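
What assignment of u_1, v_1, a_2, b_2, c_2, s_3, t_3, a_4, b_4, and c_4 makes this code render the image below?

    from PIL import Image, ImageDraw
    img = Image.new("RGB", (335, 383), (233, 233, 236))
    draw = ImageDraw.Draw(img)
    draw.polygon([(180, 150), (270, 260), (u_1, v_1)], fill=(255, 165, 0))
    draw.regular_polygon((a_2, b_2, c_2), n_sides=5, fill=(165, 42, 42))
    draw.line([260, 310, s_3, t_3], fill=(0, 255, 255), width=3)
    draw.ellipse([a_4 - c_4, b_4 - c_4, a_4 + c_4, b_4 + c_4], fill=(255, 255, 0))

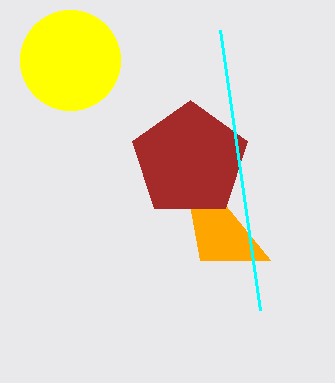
u_1 = 200, v_1 = 260, a_2 = 190, b_2 = 160, c_2 = 60, s_3 = 220, t_3 = 30, a_4 = 70, b_4 = 60, c_4 = 50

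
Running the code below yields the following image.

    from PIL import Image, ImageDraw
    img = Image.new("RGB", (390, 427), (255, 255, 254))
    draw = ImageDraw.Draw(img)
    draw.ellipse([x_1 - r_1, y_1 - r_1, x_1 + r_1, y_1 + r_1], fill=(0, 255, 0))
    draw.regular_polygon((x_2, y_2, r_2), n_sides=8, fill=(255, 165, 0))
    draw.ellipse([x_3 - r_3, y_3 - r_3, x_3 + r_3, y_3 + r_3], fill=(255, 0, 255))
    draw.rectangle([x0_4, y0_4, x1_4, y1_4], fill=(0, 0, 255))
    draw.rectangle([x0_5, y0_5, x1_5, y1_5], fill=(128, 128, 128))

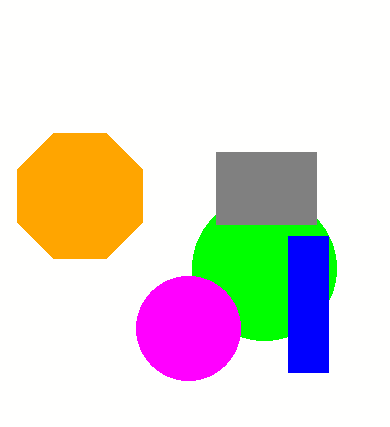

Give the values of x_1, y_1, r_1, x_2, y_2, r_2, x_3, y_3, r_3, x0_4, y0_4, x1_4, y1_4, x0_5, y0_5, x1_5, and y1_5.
x_1 = 264, y_1 = 268, r_1 = 72, x_2 = 80, y_2 = 196, r_2 = 68, x_3 = 188, y_3 = 328, r_3 = 52, x0_4 = 288, y0_4 = 236, x1_4 = 328, y1_4 = 372, x0_5 = 216, y0_5 = 152, x1_5 = 316, y1_5 = 224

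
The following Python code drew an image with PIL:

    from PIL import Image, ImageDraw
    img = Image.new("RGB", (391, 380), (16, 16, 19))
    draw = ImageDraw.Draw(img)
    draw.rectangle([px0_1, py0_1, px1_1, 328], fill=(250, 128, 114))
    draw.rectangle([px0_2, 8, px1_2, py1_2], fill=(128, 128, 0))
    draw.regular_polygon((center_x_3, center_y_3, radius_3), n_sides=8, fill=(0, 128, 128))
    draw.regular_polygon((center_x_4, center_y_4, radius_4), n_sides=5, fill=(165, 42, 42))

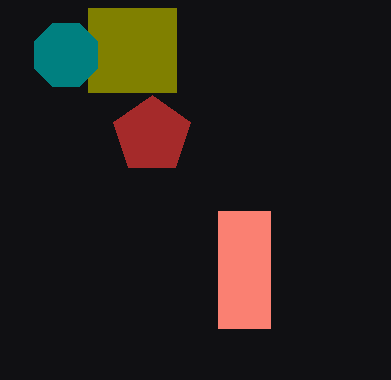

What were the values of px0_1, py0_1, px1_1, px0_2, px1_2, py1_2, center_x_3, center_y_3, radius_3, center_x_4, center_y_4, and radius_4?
px0_1 = 218
py0_1 = 211
px1_1 = 270
px0_2 = 88
px1_2 = 176
py1_2 = 92
center_x_3 = 66
center_y_3 = 55
radius_3 = 34
center_x_4 = 152
center_y_4 = 135
radius_4 = 40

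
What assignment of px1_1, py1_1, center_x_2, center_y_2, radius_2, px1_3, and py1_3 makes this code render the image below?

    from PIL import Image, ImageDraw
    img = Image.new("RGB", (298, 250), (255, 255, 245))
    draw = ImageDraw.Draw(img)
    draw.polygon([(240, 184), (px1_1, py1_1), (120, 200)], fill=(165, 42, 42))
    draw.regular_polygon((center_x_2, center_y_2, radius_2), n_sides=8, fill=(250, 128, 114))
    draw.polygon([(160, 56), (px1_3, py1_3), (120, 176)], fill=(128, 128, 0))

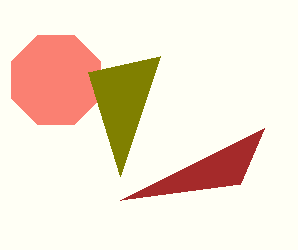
px1_1 = 264, py1_1 = 128, center_x_2 = 56, center_y_2 = 80, radius_2 = 48, px1_3 = 88, py1_3 = 72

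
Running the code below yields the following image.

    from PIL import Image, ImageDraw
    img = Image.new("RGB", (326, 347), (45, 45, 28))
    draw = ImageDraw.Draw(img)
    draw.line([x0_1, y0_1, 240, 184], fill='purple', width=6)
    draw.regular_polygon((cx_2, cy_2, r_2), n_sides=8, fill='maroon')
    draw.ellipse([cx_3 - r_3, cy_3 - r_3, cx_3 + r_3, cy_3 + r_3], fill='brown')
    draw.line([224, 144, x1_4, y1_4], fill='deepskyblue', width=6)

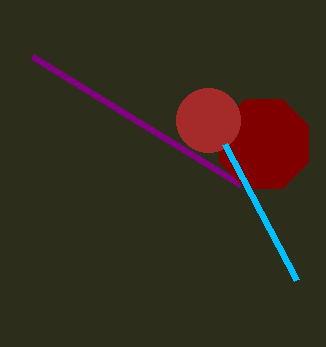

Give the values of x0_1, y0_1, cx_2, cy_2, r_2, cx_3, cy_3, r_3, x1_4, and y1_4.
x0_1 = 32
y0_1 = 56
cx_2 = 264
cy_2 = 144
r_2 = 48
cx_3 = 208
cy_3 = 120
r_3 = 32
x1_4 = 296
y1_4 = 280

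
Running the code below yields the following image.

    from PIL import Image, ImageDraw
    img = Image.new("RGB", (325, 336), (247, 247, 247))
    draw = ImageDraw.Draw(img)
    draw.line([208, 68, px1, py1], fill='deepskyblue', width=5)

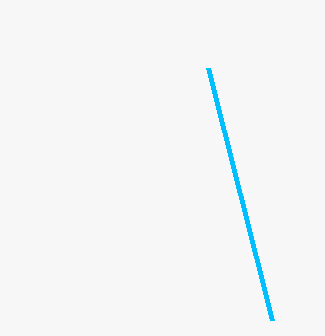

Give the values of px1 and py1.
px1 = 272
py1 = 320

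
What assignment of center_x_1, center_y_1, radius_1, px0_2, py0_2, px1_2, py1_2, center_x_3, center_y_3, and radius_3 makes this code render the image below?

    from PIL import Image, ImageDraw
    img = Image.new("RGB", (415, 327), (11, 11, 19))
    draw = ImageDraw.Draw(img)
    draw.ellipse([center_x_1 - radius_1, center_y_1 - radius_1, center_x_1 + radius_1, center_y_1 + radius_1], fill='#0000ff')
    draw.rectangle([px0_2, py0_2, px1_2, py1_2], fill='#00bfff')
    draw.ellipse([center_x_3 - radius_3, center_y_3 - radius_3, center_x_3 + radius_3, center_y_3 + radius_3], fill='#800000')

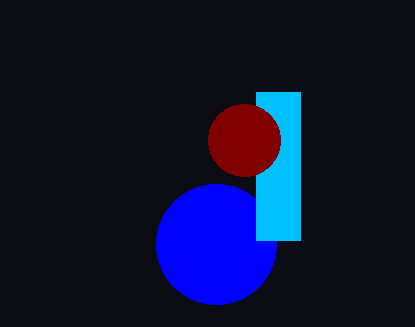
center_x_1 = 216
center_y_1 = 244
radius_1 = 60
px0_2 = 256
py0_2 = 92
px1_2 = 300
py1_2 = 240
center_x_3 = 244
center_y_3 = 140
radius_3 = 36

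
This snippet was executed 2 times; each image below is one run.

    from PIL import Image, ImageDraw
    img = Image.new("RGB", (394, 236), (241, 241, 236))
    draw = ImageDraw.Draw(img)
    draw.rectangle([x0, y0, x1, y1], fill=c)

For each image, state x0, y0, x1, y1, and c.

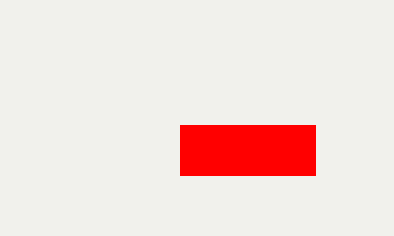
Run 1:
x0 = 180, y0 = 125, x1 = 315, y1 = 175, c = 'red'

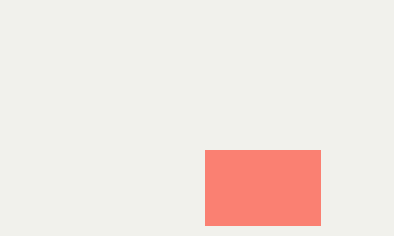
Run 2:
x0 = 205, y0 = 150, x1 = 320, y1 = 225, c = 'salmon'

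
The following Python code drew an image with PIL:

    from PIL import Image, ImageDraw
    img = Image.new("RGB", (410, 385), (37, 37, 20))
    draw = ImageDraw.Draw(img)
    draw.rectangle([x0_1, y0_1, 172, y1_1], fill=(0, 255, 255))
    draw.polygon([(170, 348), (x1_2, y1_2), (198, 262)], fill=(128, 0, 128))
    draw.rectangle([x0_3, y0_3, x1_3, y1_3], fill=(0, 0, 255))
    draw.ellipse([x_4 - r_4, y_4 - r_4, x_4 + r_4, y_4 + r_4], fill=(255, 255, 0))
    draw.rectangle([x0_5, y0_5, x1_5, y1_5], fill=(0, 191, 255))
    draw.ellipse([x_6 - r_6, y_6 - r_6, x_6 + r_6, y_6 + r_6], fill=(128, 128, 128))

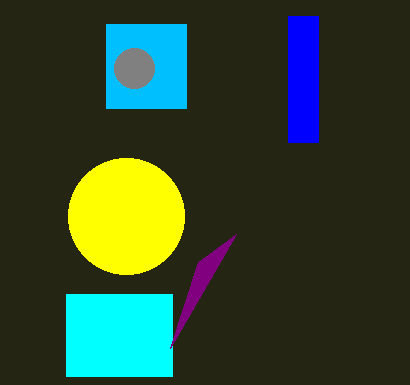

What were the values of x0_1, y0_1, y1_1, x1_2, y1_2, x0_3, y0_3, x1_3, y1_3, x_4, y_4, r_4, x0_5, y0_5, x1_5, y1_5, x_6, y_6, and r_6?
x0_1 = 66
y0_1 = 294
y1_1 = 376
x1_2 = 236
y1_2 = 234
x0_3 = 288
y0_3 = 16
x1_3 = 318
y1_3 = 142
x_4 = 126
y_4 = 216
r_4 = 58
x0_5 = 106
y0_5 = 24
x1_5 = 186
y1_5 = 108
x_6 = 134
y_6 = 68
r_6 = 20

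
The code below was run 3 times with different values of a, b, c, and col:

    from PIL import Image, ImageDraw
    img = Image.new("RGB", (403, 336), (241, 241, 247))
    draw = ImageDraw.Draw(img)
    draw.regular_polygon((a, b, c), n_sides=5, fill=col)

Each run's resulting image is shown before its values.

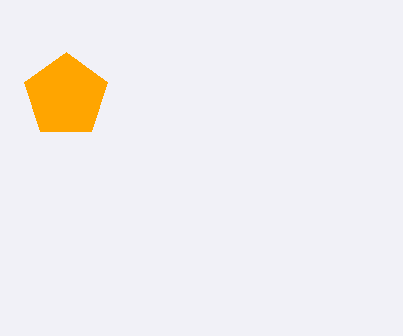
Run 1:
a = 66
b = 96
c = 44
col = 'orange'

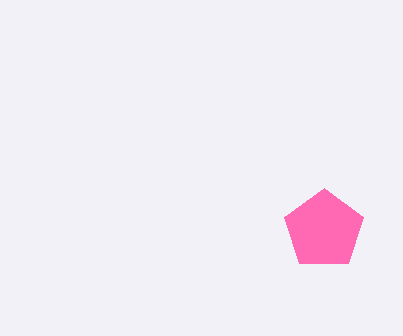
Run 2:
a = 324, b = 230, c = 42, col = 'hotpink'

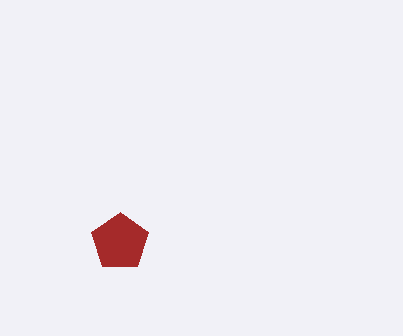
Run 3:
a = 120, b = 242, c = 30, col = 'brown'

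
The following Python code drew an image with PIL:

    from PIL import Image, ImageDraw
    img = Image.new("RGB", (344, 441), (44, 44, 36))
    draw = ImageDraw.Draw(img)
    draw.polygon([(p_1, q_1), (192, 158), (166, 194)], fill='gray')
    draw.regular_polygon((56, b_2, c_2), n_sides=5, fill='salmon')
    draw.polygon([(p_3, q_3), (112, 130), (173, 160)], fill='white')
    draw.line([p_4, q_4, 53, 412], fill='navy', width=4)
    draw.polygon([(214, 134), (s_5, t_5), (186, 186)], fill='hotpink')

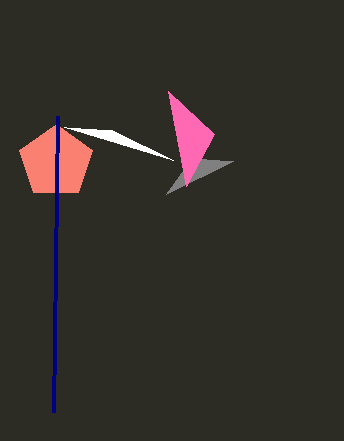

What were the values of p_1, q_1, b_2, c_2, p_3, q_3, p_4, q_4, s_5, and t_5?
p_1 = 233
q_1 = 161
b_2 = 162
c_2 = 38
p_3 = 64
q_3 = 127
p_4 = 57
q_4 = 116
s_5 = 168
t_5 = 91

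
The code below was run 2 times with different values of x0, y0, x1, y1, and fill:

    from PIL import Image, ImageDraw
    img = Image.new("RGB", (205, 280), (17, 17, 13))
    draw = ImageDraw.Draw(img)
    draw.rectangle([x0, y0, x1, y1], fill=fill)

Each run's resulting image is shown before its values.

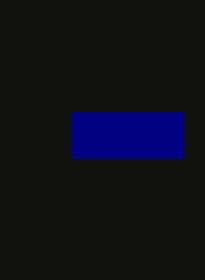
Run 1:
x0 = 72; y0 = 112; x1 = 184; y1 = 158; fill = 'navy'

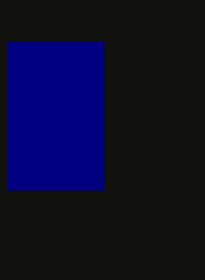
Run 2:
x0 = 8; y0 = 42; x1 = 104; y1 = 190; fill = 'navy'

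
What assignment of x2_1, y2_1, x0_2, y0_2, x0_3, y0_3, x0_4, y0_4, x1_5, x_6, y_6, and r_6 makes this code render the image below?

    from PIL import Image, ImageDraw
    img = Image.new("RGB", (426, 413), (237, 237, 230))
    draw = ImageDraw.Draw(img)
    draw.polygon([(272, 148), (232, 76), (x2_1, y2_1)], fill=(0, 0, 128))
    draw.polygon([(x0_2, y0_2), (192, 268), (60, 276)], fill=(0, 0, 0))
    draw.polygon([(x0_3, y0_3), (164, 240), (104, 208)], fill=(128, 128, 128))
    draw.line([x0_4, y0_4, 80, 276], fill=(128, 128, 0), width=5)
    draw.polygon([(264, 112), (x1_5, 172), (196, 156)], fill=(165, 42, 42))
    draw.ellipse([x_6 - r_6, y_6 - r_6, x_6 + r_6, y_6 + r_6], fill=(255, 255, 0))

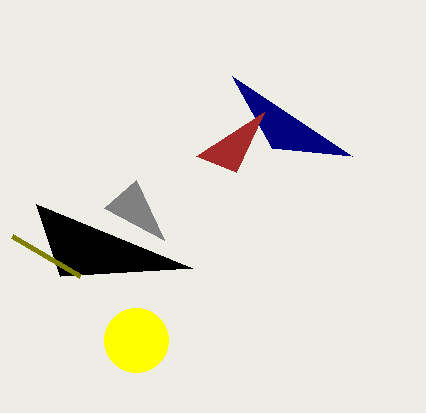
x2_1 = 352; y2_1 = 156; x0_2 = 36; y0_2 = 204; x0_3 = 136; y0_3 = 180; x0_4 = 12; y0_4 = 236; x1_5 = 236; x_6 = 136; y_6 = 340; r_6 = 32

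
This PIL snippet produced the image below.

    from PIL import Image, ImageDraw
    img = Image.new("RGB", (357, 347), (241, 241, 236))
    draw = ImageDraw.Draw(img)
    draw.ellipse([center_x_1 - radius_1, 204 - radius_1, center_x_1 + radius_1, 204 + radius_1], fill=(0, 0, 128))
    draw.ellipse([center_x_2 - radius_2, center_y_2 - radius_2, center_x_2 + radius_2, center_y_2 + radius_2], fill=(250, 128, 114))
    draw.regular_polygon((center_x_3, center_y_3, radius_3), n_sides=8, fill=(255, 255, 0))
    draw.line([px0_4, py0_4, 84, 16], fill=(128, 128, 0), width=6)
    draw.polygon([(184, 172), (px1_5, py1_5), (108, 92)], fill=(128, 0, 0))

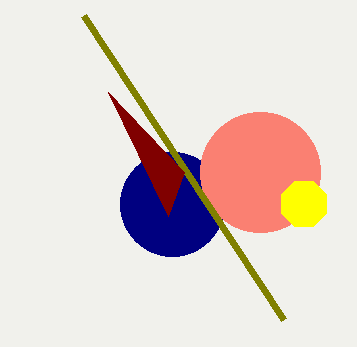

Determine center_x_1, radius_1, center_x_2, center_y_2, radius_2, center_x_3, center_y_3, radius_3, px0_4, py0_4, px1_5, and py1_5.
center_x_1 = 172, radius_1 = 52, center_x_2 = 260, center_y_2 = 172, radius_2 = 60, center_x_3 = 304, center_y_3 = 204, radius_3 = 24, px0_4 = 284, py0_4 = 320, px1_5 = 168, py1_5 = 216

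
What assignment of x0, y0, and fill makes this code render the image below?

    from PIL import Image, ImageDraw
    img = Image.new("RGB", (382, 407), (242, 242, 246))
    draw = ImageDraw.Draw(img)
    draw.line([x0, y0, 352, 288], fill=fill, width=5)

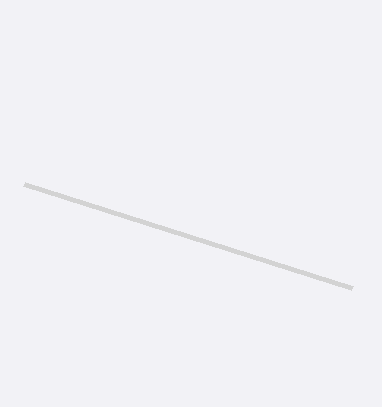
x0 = 24, y0 = 184, fill = 'lightgray'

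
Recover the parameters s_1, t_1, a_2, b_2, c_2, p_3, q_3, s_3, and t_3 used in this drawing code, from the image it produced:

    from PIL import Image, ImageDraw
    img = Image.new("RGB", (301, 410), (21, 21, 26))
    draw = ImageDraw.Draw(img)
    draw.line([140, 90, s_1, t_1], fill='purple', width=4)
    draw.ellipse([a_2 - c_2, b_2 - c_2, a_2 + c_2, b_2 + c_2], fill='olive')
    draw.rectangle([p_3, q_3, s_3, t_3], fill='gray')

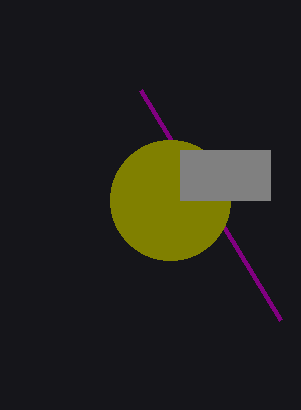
s_1 = 280; t_1 = 320; a_2 = 170; b_2 = 200; c_2 = 60; p_3 = 180; q_3 = 150; s_3 = 270; t_3 = 200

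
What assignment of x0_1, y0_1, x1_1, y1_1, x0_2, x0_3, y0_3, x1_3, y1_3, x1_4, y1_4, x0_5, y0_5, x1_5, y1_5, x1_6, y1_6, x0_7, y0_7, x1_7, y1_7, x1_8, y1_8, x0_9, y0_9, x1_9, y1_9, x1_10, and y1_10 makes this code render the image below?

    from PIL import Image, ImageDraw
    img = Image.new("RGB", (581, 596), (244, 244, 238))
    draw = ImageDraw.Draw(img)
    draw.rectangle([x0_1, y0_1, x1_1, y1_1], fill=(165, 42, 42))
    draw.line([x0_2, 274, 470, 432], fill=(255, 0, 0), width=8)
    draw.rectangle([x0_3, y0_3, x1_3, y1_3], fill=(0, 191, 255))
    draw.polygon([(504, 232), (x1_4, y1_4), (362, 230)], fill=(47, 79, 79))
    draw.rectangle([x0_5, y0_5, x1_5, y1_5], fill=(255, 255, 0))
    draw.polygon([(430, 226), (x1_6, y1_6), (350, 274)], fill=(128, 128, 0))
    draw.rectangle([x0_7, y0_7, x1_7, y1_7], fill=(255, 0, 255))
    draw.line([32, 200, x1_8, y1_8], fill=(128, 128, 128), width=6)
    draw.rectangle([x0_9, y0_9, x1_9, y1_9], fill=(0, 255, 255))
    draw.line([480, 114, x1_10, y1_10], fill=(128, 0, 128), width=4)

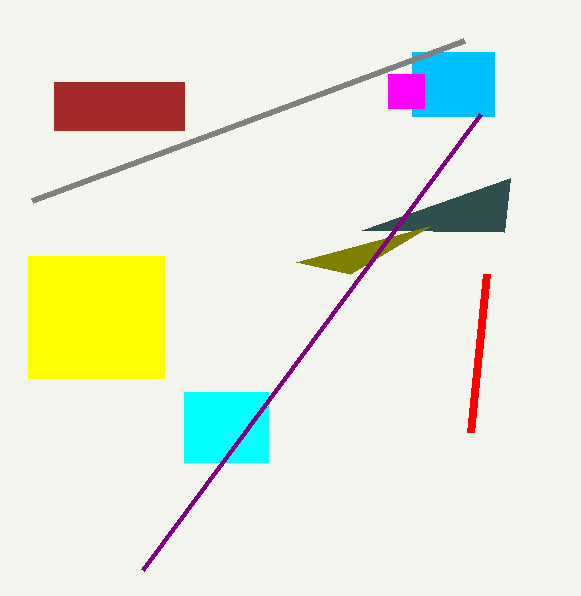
x0_1 = 54; y0_1 = 82; x1_1 = 184; y1_1 = 130; x0_2 = 486; x0_3 = 412; y0_3 = 52; x1_3 = 494; y1_3 = 116; x1_4 = 510; y1_4 = 178; x0_5 = 28; y0_5 = 256; x1_5 = 164; y1_5 = 378; x1_6 = 296; y1_6 = 262; x0_7 = 388; y0_7 = 74; x1_7 = 424; y1_7 = 108; x1_8 = 464; y1_8 = 40; x0_9 = 184; y0_9 = 392; x1_9 = 268; y1_9 = 462; x1_10 = 142; y1_10 = 570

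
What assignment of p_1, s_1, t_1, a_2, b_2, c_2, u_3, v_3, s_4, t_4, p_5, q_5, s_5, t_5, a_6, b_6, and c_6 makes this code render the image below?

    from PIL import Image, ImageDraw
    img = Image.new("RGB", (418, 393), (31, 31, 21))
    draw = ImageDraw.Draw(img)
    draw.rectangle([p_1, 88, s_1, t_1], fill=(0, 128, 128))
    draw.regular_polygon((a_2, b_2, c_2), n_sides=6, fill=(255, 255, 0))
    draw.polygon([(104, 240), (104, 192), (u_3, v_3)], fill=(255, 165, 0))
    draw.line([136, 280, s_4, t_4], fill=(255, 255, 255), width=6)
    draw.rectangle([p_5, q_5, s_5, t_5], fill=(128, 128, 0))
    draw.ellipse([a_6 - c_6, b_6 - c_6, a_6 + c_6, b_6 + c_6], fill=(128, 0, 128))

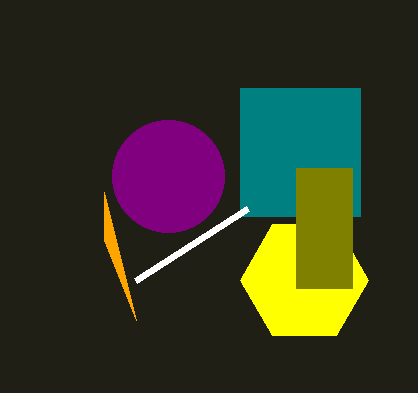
p_1 = 240
s_1 = 360
t_1 = 216
a_2 = 304
b_2 = 280
c_2 = 64
u_3 = 136
v_3 = 320
s_4 = 248
t_4 = 208
p_5 = 296
q_5 = 168
s_5 = 352
t_5 = 288
a_6 = 168
b_6 = 176
c_6 = 56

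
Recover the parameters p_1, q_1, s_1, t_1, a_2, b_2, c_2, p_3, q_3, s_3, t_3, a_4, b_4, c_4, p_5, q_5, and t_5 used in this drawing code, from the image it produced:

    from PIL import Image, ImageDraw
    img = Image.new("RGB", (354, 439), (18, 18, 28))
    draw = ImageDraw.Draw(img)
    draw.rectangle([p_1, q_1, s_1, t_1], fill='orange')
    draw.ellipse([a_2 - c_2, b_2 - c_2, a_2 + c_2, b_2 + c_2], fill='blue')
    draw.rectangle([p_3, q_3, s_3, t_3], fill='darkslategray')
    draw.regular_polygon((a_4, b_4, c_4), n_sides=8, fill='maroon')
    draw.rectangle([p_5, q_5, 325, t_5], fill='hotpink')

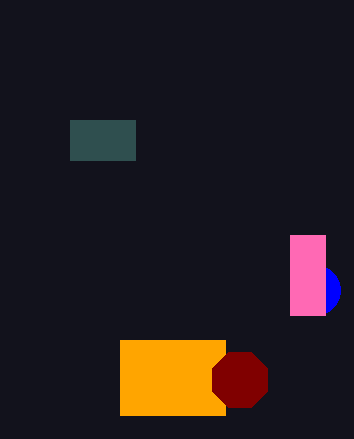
p_1 = 120, q_1 = 340, s_1 = 225, t_1 = 415, a_2 = 315, b_2 = 290, c_2 = 25, p_3 = 70, q_3 = 120, s_3 = 135, t_3 = 160, a_4 = 240, b_4 = 380, c_4 = 30, p_5 = 290, q_5 = 235, t_5 = 315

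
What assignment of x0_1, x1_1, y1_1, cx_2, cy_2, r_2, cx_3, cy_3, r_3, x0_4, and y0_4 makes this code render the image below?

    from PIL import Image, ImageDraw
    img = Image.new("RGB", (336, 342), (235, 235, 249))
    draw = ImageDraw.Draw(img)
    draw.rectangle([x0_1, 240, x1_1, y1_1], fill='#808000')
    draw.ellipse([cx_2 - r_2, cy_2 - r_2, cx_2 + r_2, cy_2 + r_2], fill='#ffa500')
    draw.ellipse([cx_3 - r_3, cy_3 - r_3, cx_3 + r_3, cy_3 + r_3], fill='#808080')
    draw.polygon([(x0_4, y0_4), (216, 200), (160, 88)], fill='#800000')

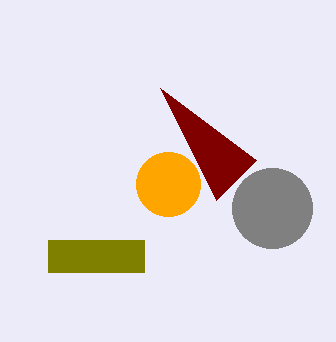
x0_1 = 48, x1_1 = 144, y1_1 = 272, cx_2 = 168, cy_2 = 184, r_2 = 32, cx_3 = 272, cy_3 = 208, r_3 = 40, x0_4 = 256, y0_4 = 160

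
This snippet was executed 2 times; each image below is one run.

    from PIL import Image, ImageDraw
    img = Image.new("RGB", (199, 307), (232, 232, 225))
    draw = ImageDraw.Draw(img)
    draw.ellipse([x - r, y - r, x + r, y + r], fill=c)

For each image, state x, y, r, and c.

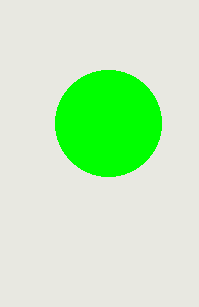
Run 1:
x = 108, y = 123, r = 53, c = 'lime'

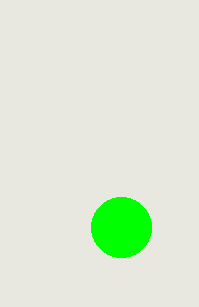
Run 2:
x = 121
y = 227
r = 30
c = 'lime'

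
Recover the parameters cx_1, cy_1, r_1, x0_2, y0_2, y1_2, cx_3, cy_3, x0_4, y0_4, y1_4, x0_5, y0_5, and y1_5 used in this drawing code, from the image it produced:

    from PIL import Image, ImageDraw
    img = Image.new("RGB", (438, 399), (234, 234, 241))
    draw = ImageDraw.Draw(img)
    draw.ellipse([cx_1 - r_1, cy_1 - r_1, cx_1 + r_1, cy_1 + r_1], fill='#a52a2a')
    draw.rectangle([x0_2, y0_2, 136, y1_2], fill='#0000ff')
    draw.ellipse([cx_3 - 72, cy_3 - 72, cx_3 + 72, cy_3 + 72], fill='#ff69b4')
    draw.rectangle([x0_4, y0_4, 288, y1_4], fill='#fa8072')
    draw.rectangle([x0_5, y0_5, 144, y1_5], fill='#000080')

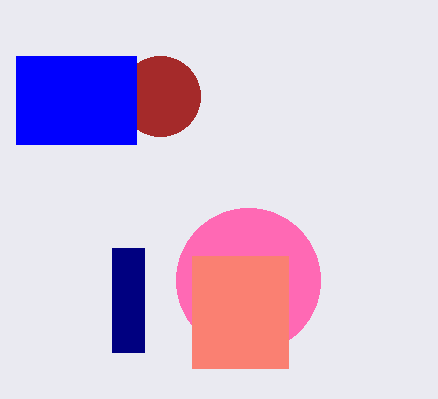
cx_1 = 160
cy_1 = 96
r_1 = 40
x0_2 = 16
y0_2 = 56
y1_2 = 144
cx_3 = 248
cy_3 = 280
x0_4 = 192
y0_4 = 256
y1_4 = 368
x0_5 = 112
y0_5 = 248
y1_5 = 352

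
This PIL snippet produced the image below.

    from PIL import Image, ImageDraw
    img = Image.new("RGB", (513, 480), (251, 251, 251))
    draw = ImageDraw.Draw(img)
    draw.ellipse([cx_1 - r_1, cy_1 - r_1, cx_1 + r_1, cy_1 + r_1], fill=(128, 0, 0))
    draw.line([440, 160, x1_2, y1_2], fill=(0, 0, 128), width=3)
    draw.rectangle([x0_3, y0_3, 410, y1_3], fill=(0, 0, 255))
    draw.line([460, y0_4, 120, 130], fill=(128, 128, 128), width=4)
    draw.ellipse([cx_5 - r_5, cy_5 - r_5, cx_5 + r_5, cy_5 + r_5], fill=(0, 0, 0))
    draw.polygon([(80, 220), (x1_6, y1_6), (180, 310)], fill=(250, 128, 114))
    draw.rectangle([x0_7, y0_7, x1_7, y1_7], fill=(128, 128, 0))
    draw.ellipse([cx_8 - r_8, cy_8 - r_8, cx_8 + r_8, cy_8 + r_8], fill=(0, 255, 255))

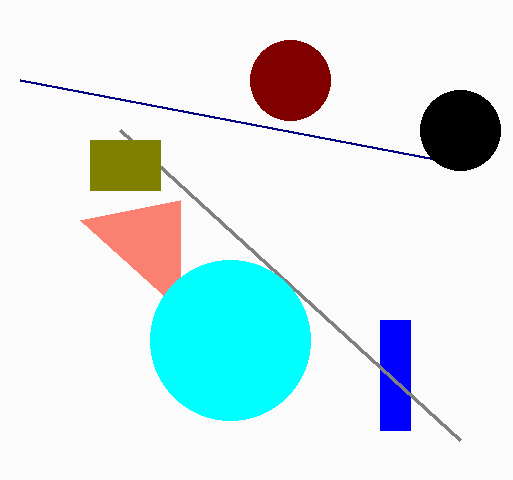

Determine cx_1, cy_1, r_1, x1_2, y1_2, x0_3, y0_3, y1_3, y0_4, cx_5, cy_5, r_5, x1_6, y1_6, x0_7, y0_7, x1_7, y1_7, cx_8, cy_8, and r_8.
cx_1 = 290
cy_1 = 80
r_1 = 40
x1_2 = 20
y1_2 = 80
x0_3 = 380
y0_3 = 320
y1_3 = 430
y0_4 = 440
cx_5 = 460
cy_5 = 130
r_5 = 40
x1_6 = 180
y1_6 = 200
x0_7 = 90
y0_7 = 140
x1_7 = 160
y1_7 = 190
cx_8 = 230
cy_8 = 340
r_8 = 80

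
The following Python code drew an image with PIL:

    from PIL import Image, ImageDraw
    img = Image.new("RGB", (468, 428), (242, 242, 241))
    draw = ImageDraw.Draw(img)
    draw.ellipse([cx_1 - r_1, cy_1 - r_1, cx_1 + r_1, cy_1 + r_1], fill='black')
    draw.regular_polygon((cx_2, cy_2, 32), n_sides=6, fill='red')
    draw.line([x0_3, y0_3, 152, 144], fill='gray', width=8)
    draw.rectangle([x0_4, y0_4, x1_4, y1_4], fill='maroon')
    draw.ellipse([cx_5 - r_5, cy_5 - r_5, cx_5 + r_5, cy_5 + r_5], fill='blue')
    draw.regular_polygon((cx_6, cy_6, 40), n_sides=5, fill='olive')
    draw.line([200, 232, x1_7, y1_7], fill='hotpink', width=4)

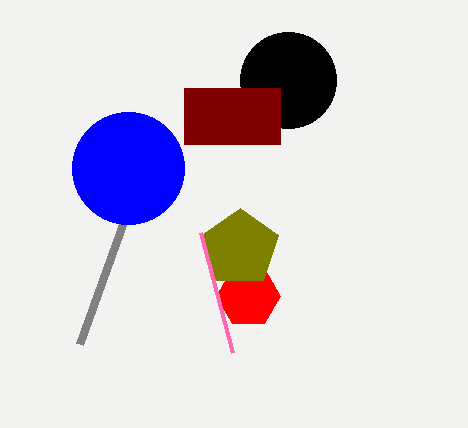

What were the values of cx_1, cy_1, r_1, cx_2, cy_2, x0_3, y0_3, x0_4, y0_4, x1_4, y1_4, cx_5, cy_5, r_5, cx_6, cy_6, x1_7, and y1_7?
cx_1 = 288, cy_1 = 80, r_1 = 48, cx_2 = 248, cy_2 = 296, x0_3 = 80, y0_3 = 344, x0_4 = 184, y0_4 = 88, x1_4 = 280, y1_4 = 144, cx_5 = 128, cy_5 = 168, r_5 = 56, cx_6 = 240, cy_6 = 248, x1_7 = 232, y1_7 = 352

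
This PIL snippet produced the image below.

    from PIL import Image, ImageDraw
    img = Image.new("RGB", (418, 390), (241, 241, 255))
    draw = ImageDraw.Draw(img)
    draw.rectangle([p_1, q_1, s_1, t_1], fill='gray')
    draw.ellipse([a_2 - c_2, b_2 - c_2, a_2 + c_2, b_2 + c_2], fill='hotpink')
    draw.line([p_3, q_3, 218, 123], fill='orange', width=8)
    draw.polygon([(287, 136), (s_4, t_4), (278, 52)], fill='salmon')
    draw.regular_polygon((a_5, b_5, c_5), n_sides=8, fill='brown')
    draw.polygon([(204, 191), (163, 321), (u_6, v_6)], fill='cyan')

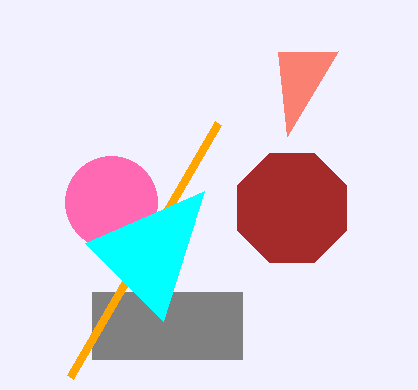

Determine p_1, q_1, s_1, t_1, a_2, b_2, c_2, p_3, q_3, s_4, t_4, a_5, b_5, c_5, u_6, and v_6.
p_1 = 92, q_1 = 292, s_1 = 242, t_1 = 359, a_2 = 111, b_2 = 202, c_2 = 46, p_3 = 70, q_3 = 377, s_4 = 338, t_4 = 51, a_5 = 292, b_5 = 208, c_5 = 59, u_6 = 85, v_6 = 243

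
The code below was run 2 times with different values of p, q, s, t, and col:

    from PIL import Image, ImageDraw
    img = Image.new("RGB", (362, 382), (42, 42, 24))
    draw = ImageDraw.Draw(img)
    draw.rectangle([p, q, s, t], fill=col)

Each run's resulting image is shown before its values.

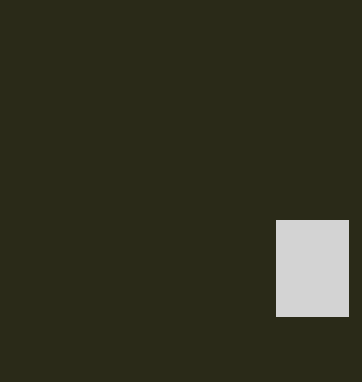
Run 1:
p = 276, q = 220, s = 348, t = 316, col = 'lightgray'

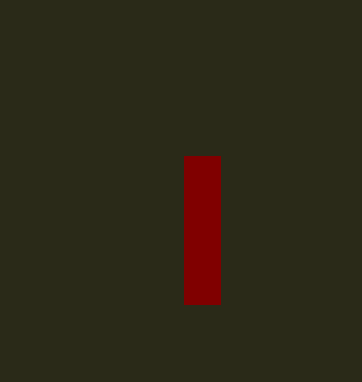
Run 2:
p = 184; q = 156; s = 220; t = 304; col = 'maroon'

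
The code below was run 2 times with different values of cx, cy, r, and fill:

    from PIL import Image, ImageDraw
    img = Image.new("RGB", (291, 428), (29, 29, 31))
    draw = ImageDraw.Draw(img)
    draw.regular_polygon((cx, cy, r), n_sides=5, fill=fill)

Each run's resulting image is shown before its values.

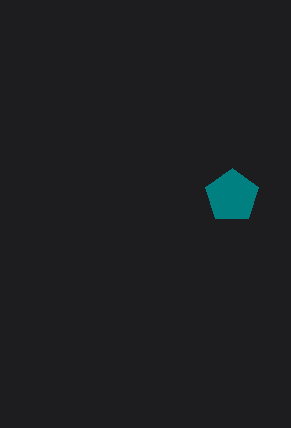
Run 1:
cx = 232, cy = 196, r = 28, fill = 'teal'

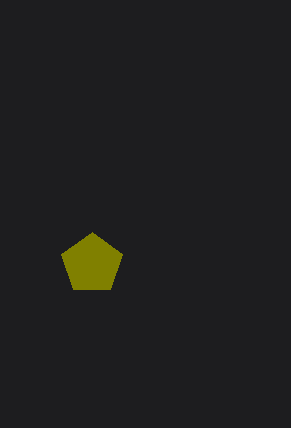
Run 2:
cx = 92, cy = 264, r = 32, fill = 'olive'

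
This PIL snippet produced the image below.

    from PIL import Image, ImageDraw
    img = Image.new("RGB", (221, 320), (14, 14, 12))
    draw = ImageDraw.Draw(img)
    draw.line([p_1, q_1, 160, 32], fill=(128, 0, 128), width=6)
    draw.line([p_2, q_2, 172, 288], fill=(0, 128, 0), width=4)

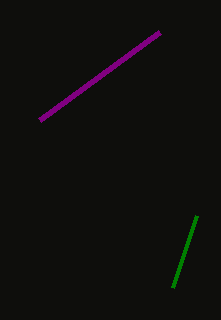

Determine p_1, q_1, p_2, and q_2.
p_1 = 40, q_1 = 120, p_2 = 196, q_2 = 216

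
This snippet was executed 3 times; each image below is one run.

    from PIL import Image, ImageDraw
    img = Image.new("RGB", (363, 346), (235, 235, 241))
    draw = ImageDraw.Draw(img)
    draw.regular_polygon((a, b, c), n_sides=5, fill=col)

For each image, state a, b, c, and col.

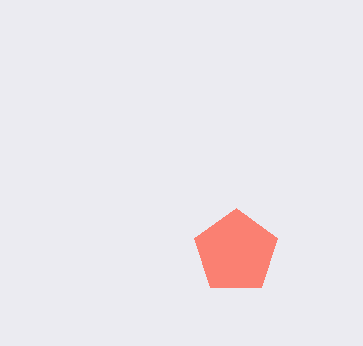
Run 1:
a = 236; b = 252; c = 44; col = 'salmon'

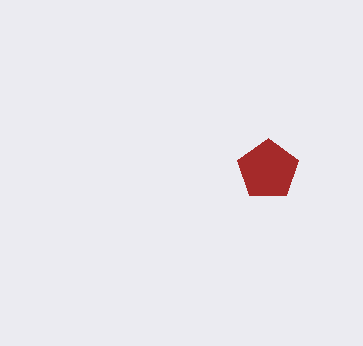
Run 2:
a = 268
b = 170
c = 32
col = 'brown'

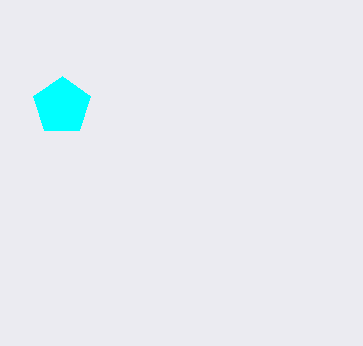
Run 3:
a = 62; b = 106; c = 30; col = 'cyan'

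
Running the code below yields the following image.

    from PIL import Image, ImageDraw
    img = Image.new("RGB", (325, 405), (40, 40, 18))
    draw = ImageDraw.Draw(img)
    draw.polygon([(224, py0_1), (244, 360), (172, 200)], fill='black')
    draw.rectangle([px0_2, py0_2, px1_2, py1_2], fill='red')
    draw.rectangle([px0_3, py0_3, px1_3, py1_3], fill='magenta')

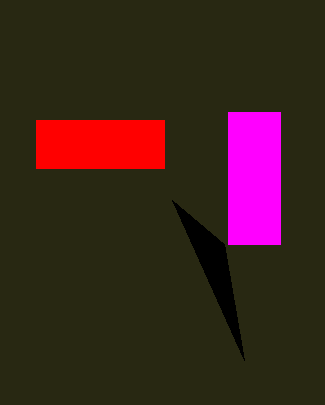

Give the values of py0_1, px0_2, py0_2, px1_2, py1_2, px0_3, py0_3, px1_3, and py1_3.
py0_1 = 244, px0_2 = 36, py0_2 = 120, px1_2 = 164, py1_2 = 168, px0_3 = 228, py0_3 = 112, px1_3 = 280, py1_3 = 244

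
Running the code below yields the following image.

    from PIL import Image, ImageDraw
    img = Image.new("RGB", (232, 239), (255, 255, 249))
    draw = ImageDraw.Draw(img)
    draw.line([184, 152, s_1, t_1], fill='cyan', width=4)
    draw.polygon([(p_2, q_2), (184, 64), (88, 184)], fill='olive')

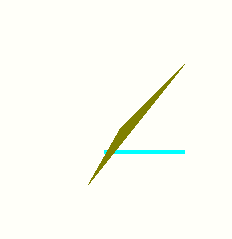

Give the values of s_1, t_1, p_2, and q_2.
s_1 = 104
t_1 = 152
p_2 = 120
q_2 = 128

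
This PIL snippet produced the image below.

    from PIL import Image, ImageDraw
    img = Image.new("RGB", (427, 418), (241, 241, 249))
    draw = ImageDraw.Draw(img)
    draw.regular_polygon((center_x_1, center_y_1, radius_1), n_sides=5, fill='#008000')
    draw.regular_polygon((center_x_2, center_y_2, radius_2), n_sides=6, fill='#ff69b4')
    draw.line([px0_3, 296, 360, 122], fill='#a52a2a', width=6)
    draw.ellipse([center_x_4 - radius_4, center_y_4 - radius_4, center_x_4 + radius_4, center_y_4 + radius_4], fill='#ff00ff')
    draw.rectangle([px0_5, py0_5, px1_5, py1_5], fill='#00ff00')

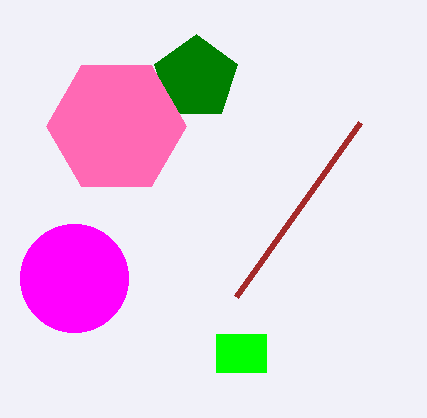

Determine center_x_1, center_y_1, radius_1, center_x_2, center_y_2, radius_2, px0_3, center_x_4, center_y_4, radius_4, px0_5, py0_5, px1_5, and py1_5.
center_x_1 = 196; center_y_1 = 78; radius_1 = 44; center_x_2 = 116; center_y_2 = 126; radius_2 = 70; px0_3 = 236; center_x_4 = 74; center_y_4 = 278; radius_4 = 54; px0_5 = 216; py0_5 = 334; px1_5 = 266; py1_5 = 372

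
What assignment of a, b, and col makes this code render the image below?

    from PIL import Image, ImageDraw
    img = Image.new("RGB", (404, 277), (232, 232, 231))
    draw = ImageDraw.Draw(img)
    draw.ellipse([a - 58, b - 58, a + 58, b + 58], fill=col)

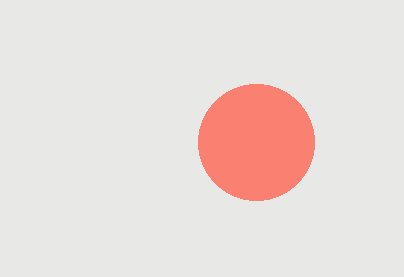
a = 256
b = 142
col = 'salmon'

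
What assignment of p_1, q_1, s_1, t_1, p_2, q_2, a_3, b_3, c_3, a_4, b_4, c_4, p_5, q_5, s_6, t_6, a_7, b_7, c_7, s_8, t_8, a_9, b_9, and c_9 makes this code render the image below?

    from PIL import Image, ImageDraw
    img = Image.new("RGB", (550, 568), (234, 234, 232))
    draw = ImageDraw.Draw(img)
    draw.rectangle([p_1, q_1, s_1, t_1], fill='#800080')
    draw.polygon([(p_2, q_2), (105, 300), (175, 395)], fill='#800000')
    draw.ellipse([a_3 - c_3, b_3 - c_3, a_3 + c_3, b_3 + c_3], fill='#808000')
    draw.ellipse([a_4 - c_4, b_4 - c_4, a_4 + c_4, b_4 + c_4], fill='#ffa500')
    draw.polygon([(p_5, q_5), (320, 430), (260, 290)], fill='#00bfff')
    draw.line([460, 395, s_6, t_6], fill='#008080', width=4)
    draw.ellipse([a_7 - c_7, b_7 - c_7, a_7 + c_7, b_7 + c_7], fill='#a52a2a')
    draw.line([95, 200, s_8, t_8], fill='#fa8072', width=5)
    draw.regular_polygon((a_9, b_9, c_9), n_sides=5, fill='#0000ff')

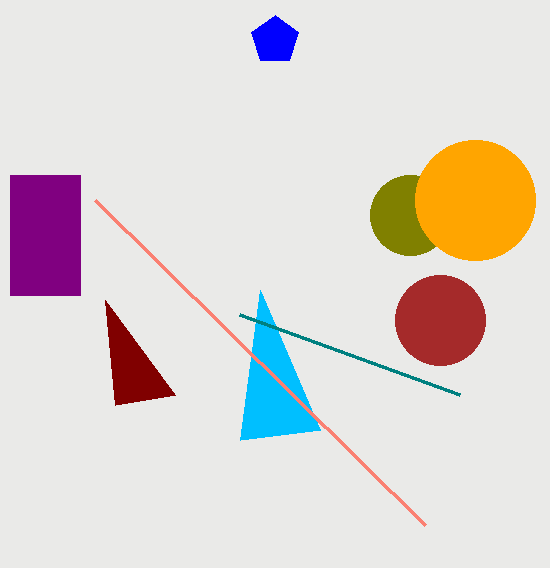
p_1 = 10, q_1 = 175, s_1 = 80, t_1 = 295, p_2 = 115, q_2 = 405, a_3 = 410, b_3 = 215, c_3 = 40, a_4 = 475, b_4 = 200, c_4 = 60, p_5 = 240, q_5 = 440, s_6 = 240, t_6 = 315, a_7 = 440, b_7 = 320, c_7 = 45, s_8 = 425, t_8 = 525, a_9 = 275, b_9 = 40, c_9 = 25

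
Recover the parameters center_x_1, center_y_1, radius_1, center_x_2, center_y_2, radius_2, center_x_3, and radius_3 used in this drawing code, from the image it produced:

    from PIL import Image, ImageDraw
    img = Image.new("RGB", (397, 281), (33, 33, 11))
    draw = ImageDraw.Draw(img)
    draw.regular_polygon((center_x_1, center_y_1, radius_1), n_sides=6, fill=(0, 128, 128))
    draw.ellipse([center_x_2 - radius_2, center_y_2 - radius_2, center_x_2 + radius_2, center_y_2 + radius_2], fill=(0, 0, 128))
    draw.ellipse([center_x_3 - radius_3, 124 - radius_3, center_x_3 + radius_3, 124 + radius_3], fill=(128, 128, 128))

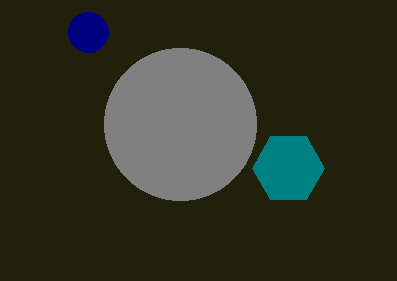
center_x_1 = 288; center_y_1 = 168; radius_1 = 36; center_x_2 = 88; center_y_2 = 32; radius_2 = 20; center_x_3 = 180; radius_3 = 76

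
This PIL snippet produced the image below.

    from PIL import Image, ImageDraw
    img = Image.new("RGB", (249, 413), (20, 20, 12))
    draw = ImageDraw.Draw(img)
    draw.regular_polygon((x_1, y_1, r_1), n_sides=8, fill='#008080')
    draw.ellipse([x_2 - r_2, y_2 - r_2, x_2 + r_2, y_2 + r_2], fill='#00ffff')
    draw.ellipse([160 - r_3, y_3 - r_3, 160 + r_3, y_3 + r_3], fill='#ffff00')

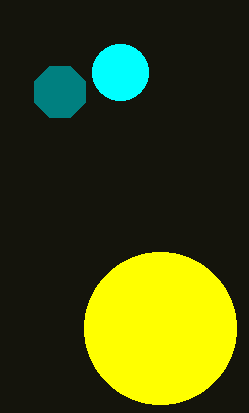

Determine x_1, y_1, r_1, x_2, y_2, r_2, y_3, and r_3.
x_1 = 60; y_1 = 92; r_1 = 28; x_2 = 120; y_2 = 72; r_2 = 28; y_3 = 328; r_3 = 76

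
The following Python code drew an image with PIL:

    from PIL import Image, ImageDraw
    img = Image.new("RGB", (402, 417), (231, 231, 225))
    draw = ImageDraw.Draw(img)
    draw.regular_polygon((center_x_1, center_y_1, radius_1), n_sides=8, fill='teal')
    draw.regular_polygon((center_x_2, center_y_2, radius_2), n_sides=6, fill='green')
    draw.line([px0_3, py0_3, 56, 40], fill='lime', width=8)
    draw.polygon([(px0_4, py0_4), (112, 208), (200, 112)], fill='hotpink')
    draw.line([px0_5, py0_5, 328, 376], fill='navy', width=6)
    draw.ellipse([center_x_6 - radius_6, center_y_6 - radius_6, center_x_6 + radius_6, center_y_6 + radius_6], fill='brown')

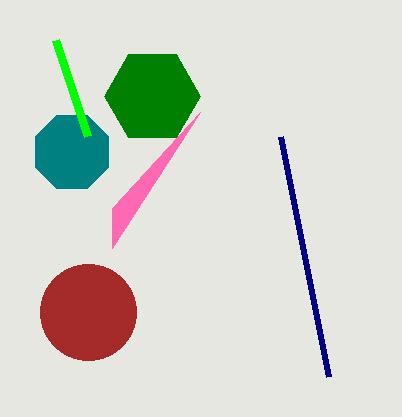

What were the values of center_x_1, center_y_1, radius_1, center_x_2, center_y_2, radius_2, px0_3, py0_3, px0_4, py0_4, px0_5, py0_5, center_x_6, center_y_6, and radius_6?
center_x_1 = 72
center_y_1 = 152
radius_1 = 40
center_x_2 = 152
center_y_2 = 96
radius_2 = 48
px0_3 = 88
py0_3 = 136
px0_4 = 112
py0_4 = 248
px0_5 = 280
py0_5 = 136
center_x_6 = 88
center_y_6 = 312
radius_6 = 48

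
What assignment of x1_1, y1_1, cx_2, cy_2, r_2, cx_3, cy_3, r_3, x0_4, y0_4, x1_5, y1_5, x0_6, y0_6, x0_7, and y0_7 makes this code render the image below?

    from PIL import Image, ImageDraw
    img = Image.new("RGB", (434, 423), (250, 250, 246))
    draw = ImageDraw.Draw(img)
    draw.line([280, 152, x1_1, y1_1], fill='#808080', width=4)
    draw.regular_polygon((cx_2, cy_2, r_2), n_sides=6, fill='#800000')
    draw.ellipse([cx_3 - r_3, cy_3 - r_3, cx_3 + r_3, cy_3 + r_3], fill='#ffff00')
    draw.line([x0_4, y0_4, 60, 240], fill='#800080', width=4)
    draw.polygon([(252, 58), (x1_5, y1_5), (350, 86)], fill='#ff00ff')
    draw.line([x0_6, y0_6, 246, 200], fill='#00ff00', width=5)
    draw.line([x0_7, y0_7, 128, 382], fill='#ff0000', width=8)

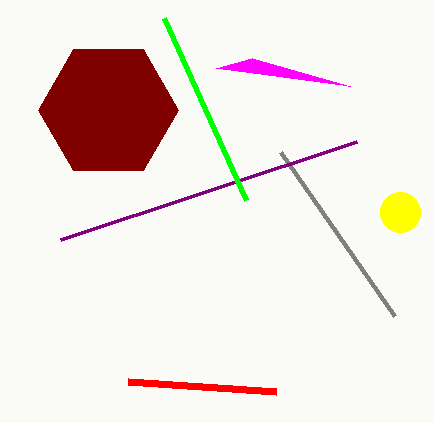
x1_1 = 394; y1_1 = 316; cx_2 = 108; cy_2 = 110; r_2 = 70; cx_3 = 400; cy_3 = 212; r_3 = 20; x0_4 = 356; y0_4 = 142; x1_5 = 216; y1_5 = 68; x0_6 = 164; y0_6 = 18; x0_7 = 276; y0_7 = 392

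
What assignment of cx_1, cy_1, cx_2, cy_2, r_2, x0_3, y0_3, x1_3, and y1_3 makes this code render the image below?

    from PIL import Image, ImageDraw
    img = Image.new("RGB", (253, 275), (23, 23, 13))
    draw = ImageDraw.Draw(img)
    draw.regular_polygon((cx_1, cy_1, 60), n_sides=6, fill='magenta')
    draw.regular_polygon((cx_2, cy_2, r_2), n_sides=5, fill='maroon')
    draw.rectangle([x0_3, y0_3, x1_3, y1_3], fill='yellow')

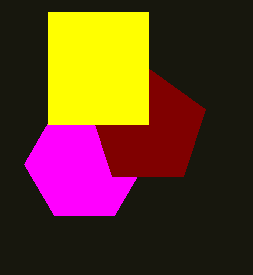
cx_1 = 84, cy_1 = 164, cx_2 = 148, cy_2 = 128, r_2 = 60, x0_3 = 48, y0_3 = 12, x1_3 = 148, y1_3 = 124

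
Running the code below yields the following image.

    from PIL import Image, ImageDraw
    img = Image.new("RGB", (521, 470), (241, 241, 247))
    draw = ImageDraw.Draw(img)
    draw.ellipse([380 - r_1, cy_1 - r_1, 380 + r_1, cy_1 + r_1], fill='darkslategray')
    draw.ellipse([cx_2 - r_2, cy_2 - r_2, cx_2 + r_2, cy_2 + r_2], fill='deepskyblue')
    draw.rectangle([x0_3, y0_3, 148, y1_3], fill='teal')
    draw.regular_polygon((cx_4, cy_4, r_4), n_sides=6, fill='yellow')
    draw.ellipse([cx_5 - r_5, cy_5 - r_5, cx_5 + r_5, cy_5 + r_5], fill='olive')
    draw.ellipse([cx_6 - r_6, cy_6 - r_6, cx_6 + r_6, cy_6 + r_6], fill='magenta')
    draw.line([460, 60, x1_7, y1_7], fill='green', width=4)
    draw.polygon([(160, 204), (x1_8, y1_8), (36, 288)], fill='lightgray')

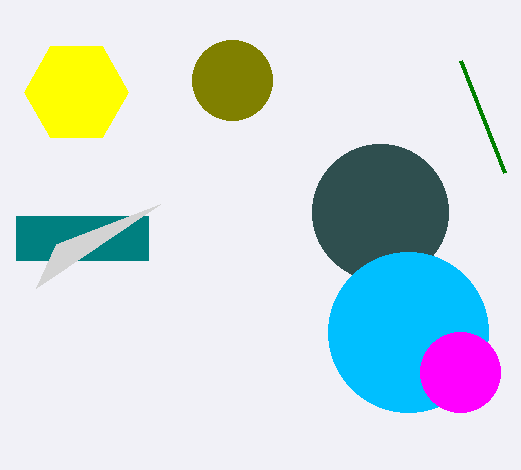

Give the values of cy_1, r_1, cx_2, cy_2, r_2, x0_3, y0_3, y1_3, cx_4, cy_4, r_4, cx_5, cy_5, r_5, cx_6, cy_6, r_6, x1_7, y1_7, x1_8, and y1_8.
cy_1 = 212, r_1 = 68, cx_2 = 408, cy_2 = 332, r_2 = 80, x0_3 = 16, y0_3 = 216, y1_3 = 260, cx_4 = 76, cy_4 = 92, r_4 = 52, cx_5 = 232, cy_5 = 80, r_5 = 40, cx_6 = 460, cy_6 = 372, r_6 = 40, x1_7 = 504, y1_7 = 172, x1_8 = 56, y1_8 = 244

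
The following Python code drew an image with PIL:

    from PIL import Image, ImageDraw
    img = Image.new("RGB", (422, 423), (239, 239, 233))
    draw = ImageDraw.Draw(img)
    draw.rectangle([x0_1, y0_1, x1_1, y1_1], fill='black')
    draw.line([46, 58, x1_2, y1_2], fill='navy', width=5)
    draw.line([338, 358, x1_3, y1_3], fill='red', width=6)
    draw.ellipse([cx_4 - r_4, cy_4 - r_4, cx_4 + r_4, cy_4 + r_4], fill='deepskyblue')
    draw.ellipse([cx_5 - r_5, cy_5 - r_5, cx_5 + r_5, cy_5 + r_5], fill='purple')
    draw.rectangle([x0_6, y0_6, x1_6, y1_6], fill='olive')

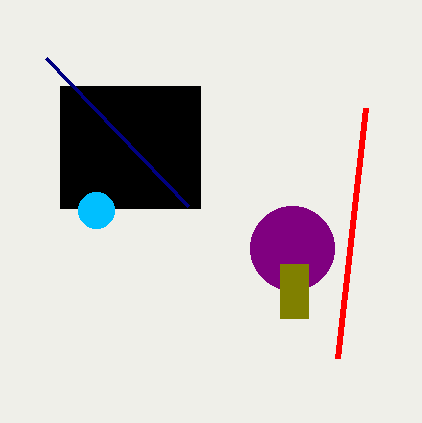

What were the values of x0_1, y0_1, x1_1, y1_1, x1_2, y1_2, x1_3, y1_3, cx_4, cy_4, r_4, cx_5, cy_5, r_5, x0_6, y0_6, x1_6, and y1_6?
x0_1 = 60; y0_1 = 86; x1_1 = 200; y1_1 = 208; x1_2 = 188; y1_2 = 206; x1_3 = 366; y1_3 = 108; cx_4 = 96; cy_4 = 210; r_4 = 18; cx_5 = 292; cy_5 = 248; r_5 = 42; x0_6 = 280; y0_6 = 264; x1_6 = 308; y1_6 = 318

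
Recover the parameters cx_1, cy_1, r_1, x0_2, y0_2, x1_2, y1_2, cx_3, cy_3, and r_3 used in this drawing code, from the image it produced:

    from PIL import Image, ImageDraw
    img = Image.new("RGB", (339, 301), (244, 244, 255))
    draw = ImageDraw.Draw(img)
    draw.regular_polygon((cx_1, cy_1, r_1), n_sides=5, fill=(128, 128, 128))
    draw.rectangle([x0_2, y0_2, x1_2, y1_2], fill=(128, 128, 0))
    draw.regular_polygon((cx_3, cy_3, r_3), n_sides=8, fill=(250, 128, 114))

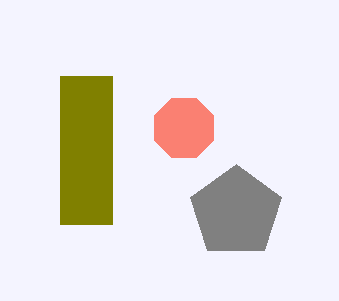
cx_1 = 236; cy_1 = 212; r_1 = 48; x0_2 = 60; y0_2 = 76; x1_2 = 112; y1_2 = 224; cx_3 = 184; cy_3 = 128; r_3 = 32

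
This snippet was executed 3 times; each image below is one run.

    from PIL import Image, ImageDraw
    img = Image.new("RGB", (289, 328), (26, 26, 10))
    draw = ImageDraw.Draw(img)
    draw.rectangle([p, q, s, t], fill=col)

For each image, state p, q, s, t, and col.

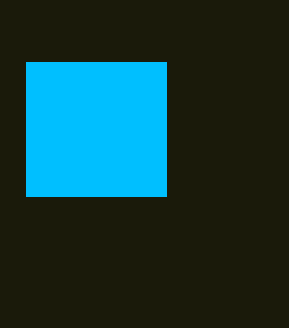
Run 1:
p = 26; q = 62; s = 166; t = 196; col = 'deepskyblue'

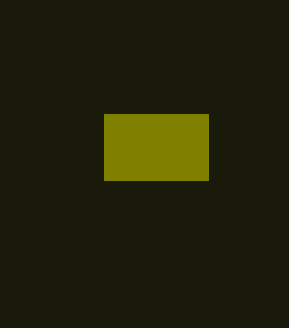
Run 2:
p = 104; q = 114; s = 208; t = 180; col = 'olive'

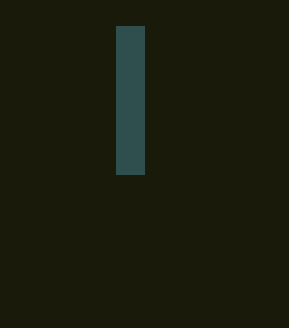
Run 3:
p = 116, q = 26, s = 144, t = 174, col = 'darkslategray'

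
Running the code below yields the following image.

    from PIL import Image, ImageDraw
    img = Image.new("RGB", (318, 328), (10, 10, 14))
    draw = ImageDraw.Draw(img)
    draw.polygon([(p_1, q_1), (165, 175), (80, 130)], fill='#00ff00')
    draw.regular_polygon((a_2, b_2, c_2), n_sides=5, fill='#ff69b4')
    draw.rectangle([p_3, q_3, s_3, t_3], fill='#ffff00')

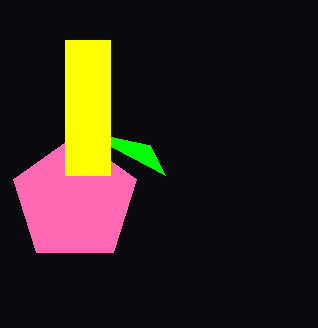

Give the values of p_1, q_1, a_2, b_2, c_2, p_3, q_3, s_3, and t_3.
p_1 = 150, q_1 = 145, a_2 = 75, b_2 = 200, c_2 = 65, p_3 = 65, q_3 = 40, s_3 = 110, t_3 = 175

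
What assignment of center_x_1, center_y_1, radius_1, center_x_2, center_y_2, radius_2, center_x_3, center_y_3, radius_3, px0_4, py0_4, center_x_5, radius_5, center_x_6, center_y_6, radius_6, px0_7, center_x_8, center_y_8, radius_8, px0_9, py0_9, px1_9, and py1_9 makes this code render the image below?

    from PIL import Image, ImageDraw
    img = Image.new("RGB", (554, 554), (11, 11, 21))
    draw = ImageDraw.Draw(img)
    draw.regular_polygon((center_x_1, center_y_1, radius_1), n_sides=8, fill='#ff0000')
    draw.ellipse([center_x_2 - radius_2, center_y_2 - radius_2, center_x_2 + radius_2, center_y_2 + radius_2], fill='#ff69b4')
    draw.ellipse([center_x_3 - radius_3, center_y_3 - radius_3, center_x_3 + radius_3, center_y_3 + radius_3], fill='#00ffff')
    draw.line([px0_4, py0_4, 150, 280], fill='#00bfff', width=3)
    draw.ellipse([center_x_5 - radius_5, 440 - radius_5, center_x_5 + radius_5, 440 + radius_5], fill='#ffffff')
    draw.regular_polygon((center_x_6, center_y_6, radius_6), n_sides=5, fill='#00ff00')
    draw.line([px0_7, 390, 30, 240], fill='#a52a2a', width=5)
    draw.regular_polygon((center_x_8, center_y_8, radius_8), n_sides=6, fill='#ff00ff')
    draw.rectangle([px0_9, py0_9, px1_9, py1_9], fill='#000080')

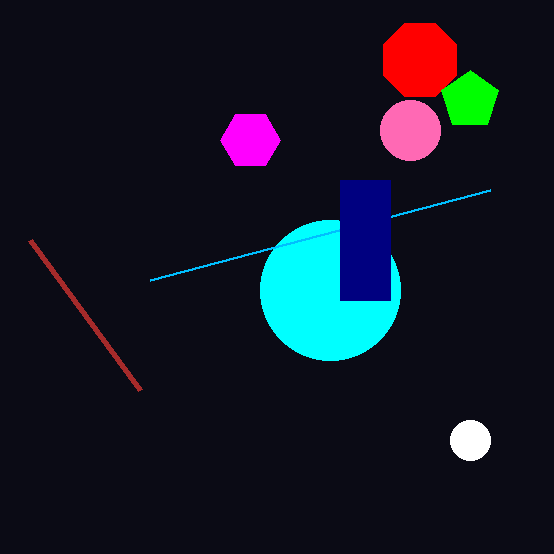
center_x_1 = 420; center_y_1 = 60; radius_1 = 40; center_x_2 = 410; center_y_2 = 130; radius_2 = 30; center_x_3 = 330; center_y_3 = 290; radius_3 = 70; px0_4 = 490; py0_4 = 190; center_x_5 = 470; radius_5 = 20; center_x_6 = 470; center_y_6 = 100; radius_6 = 30; px0_7 = 140; center_x_8 = 250; center_y_8 = 140; radius_8 = 30; px0_9 = 340; py0_9 = 180; px1_9 = 390; py1_9 = 300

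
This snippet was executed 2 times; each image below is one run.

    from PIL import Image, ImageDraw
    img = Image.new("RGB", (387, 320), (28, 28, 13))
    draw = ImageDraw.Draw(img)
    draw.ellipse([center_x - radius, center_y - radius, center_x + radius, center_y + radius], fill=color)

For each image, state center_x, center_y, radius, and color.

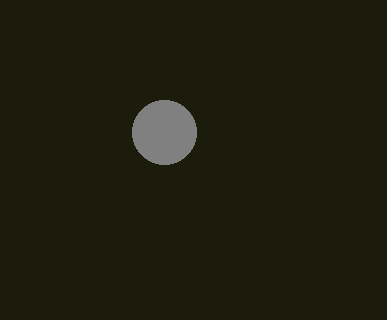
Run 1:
center_x = 164; center_y = 132; radius = 32; color = 'gray'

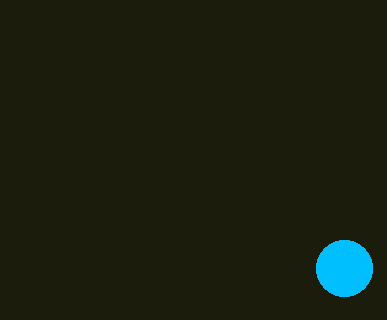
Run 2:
center_x = 344; center_y = 268; radius = 28; color = 'deepskyblue'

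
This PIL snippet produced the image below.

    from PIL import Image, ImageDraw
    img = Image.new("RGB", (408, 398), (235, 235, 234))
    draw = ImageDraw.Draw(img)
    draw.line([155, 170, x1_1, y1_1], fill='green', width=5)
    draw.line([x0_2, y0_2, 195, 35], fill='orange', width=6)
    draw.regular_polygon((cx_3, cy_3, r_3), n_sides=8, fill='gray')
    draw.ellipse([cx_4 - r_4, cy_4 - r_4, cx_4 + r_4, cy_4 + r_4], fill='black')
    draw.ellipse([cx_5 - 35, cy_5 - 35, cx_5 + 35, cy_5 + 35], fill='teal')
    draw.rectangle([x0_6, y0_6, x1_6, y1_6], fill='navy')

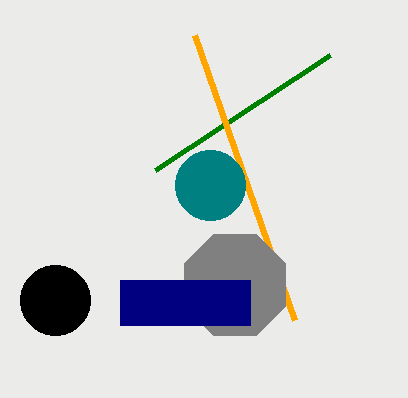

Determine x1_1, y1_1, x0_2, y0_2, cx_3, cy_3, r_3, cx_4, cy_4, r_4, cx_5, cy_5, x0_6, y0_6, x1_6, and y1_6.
x1_1 = 330; y1_1 = 55; x0_2 = 295; y0_2 = 320; cx_3 = 235; cy_3 = 285; r_3 = 55; cx_4 = 55; cy_4 = 300; r_4 = 35; cx_5 = 210; cy_5 = 185; x0_6 = 120; y0_6 = 280; x1_6 = 250; y1_6 = 325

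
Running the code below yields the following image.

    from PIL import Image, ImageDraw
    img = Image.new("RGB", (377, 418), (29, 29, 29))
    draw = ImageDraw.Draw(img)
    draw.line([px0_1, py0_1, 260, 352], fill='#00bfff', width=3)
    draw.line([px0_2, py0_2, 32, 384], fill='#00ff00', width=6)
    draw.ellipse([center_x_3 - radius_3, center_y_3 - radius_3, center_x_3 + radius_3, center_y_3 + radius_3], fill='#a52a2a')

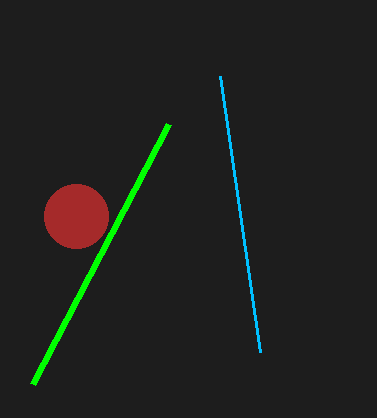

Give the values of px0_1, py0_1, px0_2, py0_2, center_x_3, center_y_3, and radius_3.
px0_1 = 220; py0_1 = 76; px0_2 = 168; py0_2 = 124; center_x_3 = 76; center_y_3 = 216; radius_3 = 32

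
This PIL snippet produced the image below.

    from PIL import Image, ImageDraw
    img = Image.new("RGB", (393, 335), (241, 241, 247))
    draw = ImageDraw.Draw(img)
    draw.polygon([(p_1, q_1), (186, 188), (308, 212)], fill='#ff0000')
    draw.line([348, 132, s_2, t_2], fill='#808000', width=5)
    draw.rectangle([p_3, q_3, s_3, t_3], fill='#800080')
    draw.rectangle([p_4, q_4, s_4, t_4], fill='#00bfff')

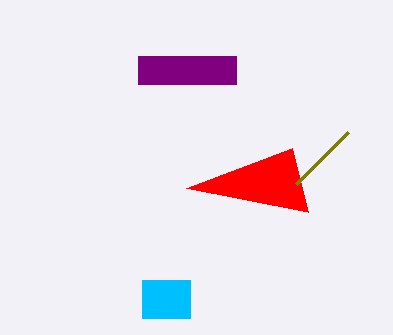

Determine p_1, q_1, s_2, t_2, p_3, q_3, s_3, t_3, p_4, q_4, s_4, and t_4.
p_1 = 292; q_1 = 148; s_2 = 296; t_2 = 184; p_3 = 138; q_3 = 56; s_3 = 236; t_3 = 84; p_4 = 142; q_4 = 280; s_4 = 190; t_4 = 318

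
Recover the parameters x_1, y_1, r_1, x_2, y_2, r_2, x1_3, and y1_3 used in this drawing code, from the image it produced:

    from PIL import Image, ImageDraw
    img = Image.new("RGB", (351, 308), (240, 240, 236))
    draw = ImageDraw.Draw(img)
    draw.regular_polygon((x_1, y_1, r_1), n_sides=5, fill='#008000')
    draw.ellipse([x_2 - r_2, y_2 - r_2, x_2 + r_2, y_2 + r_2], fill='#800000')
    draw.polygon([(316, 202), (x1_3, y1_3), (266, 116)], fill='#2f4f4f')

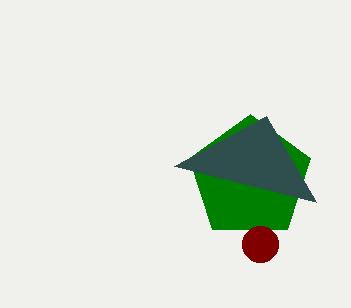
x_1 = 250; y_1 = 178; r_1 = 64; x_2 = 260; y_2 = 244; r_2 = 18; x1_3 = 174; y1_3 = 166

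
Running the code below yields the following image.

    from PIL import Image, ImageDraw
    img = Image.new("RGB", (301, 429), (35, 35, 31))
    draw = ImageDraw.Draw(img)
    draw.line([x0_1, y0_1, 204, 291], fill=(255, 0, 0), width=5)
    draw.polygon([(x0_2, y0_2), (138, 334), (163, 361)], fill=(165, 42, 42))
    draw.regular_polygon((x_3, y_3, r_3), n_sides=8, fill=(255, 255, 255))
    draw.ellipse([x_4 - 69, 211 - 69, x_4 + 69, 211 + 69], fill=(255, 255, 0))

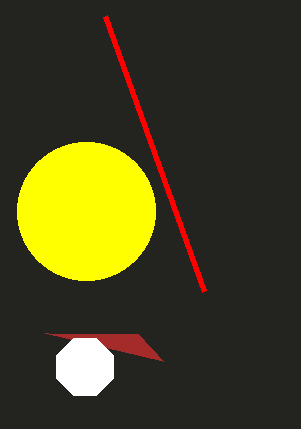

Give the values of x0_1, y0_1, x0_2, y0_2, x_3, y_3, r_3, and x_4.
x0_1 = 105; y0_1 = 16; x0_2 = 45; y0_2 = 333; x_3 = 85; y_3 = 367; r_3 = 31; x_4 = 86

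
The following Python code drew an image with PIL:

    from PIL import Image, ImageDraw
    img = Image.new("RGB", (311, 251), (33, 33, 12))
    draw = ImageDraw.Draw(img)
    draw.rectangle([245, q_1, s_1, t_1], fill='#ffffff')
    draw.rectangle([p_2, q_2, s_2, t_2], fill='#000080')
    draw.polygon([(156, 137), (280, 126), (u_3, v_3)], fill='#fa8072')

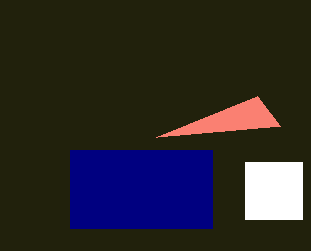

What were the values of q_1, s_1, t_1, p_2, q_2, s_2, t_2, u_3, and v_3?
q_1 = 162, s_1 = 302, t_1 = 219, p_2 = 70, q_2 = 150, s_2 = 212, t_2 = 228, u_3 = 257, v_3 = 96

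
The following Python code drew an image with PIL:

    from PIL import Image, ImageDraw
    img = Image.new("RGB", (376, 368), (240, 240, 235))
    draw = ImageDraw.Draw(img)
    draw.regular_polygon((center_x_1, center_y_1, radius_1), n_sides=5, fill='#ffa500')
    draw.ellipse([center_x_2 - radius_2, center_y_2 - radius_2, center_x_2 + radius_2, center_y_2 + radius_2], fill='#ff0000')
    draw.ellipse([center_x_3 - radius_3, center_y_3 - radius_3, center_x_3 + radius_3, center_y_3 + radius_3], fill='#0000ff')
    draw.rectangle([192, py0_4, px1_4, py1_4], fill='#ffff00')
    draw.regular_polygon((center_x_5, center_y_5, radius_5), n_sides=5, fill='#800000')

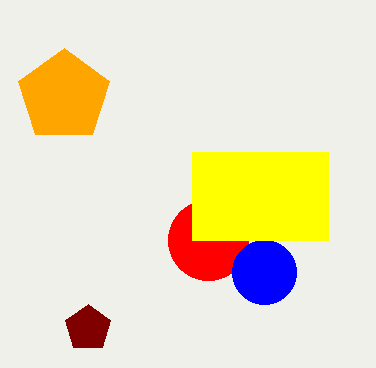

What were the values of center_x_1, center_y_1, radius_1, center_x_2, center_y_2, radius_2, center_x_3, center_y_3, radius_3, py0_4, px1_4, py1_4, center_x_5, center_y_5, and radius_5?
center_x_1 = 64, center_y_1 = 96, radius_1 = 48, center_x_2 = 208, center_y_2 = 240, radius_2 = 40, center_x_3 = 264, center_y_3 = 272, radius_3 = 32, py0_4 = 152, px1_4 = 328, py1_4 = 240, center_x_5 = 88, center_y_5 = 328, radius_5 = 24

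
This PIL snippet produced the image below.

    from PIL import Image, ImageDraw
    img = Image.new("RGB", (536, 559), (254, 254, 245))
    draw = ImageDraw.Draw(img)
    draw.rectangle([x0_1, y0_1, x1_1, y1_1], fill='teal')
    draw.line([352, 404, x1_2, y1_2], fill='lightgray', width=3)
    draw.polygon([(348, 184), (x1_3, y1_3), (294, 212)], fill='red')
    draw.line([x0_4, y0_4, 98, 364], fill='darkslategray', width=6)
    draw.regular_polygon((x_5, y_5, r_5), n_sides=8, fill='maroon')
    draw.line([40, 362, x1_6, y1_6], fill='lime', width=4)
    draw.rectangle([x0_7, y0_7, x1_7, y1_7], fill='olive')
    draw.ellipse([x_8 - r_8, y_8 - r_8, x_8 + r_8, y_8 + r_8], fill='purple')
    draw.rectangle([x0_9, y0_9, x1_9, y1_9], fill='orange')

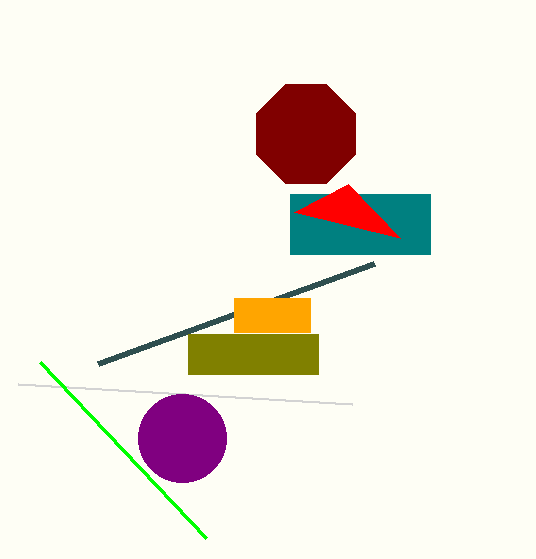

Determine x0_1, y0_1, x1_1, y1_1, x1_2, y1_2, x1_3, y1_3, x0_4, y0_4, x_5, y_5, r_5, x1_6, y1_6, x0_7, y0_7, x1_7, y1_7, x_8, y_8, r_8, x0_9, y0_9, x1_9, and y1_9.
x0_1 = 290; y0_1 = 194; x1_1 = 430; y1_1 = 254; x1_2 = 18; y1_2 = 384; x1_3 = 400; y1_3 = 238; x0_4 = 374; y0_4 = 264; x_5 = 306; y_5 = 134; r_5 = 54; x1_6 = 206; y1_6 = 538; x0_7 = 188; y0_7 = 334; x1_7 = 318; y1_7 = 374; x_8 = 182; y_8 = 438; r_8 = 44; x0_9 = 234; y0_9 = 298; x1_9 = 310; y1_9 = 332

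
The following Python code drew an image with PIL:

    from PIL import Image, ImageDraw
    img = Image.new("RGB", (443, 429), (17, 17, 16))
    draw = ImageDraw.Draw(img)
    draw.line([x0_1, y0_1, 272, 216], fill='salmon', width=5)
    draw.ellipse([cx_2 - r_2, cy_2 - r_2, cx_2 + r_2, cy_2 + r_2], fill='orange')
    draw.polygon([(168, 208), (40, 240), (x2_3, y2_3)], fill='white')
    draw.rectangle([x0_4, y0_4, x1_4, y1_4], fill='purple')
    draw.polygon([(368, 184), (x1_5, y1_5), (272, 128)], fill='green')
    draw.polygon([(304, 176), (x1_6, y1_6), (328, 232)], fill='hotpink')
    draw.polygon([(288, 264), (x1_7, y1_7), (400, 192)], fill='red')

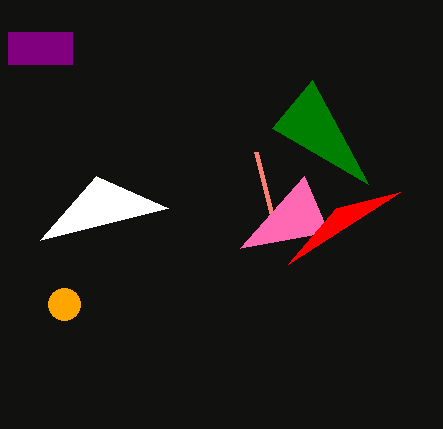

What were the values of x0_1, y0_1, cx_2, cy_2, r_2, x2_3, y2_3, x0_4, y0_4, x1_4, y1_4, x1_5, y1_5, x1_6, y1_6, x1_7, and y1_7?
x0_1 = 256
y0_1 = 152
cx_2 = 64
cy_2 = 304
r_2 = 16
x2_3 = 96
y2_3 = 176
x0_4 = 8
y0_4 = 32
x1_4 = 72
y1_4 = 64
x1_5 = 312
y1_5 = 80
x1_6 = 240
y1_6 = 248
x1_7 = 336
y1_7 = 208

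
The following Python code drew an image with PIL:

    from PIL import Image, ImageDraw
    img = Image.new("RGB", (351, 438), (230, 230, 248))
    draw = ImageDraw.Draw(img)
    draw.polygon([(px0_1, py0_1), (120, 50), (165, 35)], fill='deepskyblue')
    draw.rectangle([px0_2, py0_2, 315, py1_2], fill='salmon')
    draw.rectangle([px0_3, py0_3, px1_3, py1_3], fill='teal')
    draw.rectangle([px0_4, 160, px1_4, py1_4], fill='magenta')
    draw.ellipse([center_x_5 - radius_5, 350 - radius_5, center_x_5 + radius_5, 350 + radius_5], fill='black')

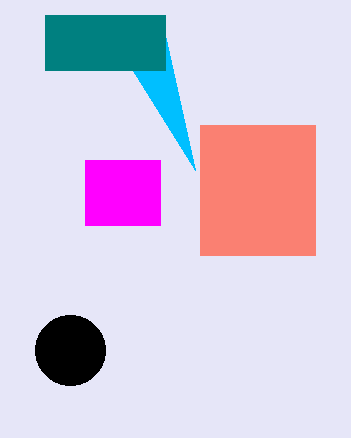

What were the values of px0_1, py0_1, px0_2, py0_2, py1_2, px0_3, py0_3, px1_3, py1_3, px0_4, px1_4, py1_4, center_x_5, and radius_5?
px0_1 = 195, py0_1 = 170, px0_2 = 200, py0_2 = 125, py1_2 = 255, px0_3 = 45, py0_3 = 15, px1_3 = 165, py1_3 = 70, px0_4 = 85, px1_4 = 160, py1_4 = 225, center_x_5 = 70, radius_5 = 35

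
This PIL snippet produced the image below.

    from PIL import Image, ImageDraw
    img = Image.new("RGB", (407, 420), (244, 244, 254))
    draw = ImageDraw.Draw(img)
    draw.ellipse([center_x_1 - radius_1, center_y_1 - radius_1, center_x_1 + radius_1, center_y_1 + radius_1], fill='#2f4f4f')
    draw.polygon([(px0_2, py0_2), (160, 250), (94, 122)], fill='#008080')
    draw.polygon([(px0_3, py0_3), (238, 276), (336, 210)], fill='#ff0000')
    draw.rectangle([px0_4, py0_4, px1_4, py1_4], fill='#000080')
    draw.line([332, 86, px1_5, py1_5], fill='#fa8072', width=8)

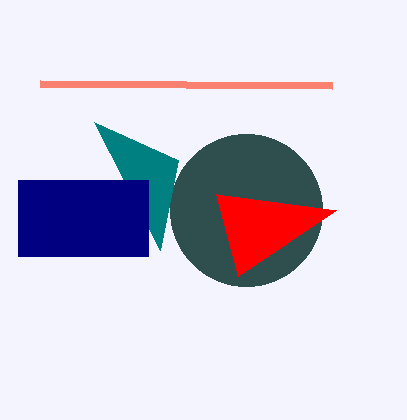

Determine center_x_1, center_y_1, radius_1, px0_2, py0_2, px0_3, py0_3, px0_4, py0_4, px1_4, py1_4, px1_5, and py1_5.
center_x_1 = 246, center_y_1 = 210, radius_1 = 76, px0_2 = 178, py0_2 = 160, px0_3 = 216, py0_3 = 194, px0_4 = 18, py0_4 = 180, px1_4 = 148, py1_4 = 256, px1_5 = 40, py1_5 = 84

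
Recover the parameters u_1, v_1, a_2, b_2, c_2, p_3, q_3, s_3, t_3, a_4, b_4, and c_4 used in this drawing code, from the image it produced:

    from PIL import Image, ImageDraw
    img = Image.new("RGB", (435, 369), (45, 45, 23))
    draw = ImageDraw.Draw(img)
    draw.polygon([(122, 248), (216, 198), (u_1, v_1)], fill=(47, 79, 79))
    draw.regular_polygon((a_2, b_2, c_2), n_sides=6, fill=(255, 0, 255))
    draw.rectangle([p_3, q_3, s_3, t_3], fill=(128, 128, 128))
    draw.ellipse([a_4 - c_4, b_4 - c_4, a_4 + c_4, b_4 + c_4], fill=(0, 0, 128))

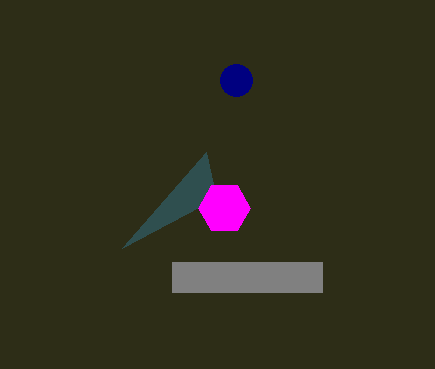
u_1 = 206, v_1 = 152, a_2 = 224, b_2 = 208, c_2 = 26, p_3 = 172, q_3 = 262, s_3 = 322, t_3 = 292, a_4 = 236, b_4 = 80, c_4 = 16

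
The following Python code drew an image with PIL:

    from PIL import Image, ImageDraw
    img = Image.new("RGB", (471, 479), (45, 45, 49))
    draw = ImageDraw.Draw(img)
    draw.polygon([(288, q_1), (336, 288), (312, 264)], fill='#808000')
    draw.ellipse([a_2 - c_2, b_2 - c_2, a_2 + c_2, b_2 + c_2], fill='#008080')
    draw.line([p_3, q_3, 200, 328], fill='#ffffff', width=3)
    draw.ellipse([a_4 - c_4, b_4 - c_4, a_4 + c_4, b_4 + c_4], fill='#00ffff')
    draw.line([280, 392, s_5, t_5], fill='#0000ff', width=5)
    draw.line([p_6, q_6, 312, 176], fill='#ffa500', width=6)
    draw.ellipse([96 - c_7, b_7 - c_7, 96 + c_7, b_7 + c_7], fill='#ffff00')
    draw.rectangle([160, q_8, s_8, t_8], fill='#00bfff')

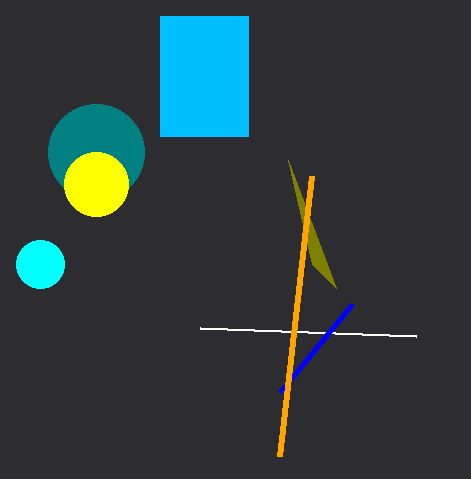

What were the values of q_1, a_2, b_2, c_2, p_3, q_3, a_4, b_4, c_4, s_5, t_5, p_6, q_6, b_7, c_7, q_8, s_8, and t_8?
q_1 = 160, a_2 = 96, b_2 = 152, c_2 = 48, p_3 = 416, q_3 = 336, a_4 = 40, b_4 = 264, c_4 = 24, s_5 = 352, t_5 = 304, p_6 = 280, q_6 = 456, b_7 = 184, c_7 = 32, q_8 = 16, s_8 = 248, t_8 = 136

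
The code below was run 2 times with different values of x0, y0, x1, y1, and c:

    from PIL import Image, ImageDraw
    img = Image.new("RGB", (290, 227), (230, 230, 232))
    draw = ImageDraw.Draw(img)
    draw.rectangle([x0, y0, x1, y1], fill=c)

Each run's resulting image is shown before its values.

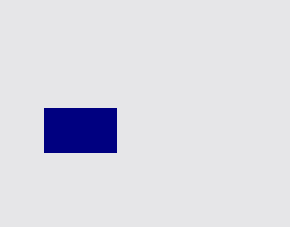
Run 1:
x0 = 44
y0 = 108
x1 = 116
y1 = 152
c = 'navy'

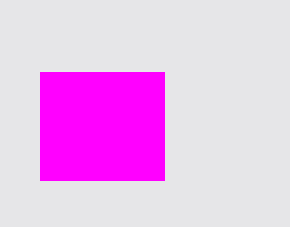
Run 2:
x0 = 40
y0 = 72
x1 = 164
y1 = 180
c = 'magenta'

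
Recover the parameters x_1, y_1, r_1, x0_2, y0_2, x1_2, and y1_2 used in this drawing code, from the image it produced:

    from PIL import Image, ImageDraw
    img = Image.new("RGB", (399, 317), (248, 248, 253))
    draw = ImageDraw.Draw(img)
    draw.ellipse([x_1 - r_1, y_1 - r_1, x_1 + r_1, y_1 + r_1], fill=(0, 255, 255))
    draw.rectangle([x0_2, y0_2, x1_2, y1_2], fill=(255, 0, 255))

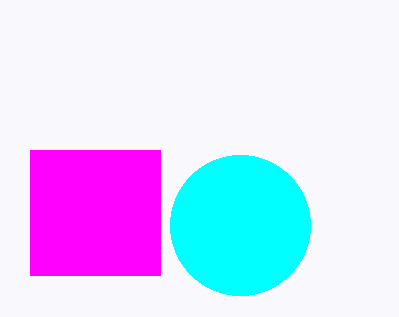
x_1 = 240, y_1 = 225, r_1 = 70, x0_2 = 30, y0_2 = 150, x1_2 = 160, y1_2 = 275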